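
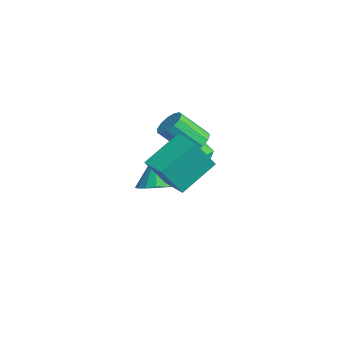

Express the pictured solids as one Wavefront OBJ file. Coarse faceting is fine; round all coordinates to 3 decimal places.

v -1.385 -1.567 -0.445
v -0.468 -1.471 -0.008
v -2.155 -1.453 1.145
v -0.601 -1.011 -0.105
v -0.912 -0.678 -0.28
v -1.332 -0.55 -0.492
v -1.765 -0.654 -0.694
v -2.11 -0.967 -0.839
v -2.289 -1.418 -0.893
v -2.261 -1.903 -0.845
v -2.032 -2.311 -0.705
v -1.655 -2.549 -0.505
v -1.216 -2.561 -0.292
v -0.816 -2.346 -0.113
v -0.546 -1.952 -0.011
v -0.894 0.296 2.245
v -0.107 0.461 2.036
v -0.833 -0.861 1.564
v -0.046 -0.696 1.355
v -0.238 -0.873 2.144
v -0.276 -0.157 2.565
v -0.664 -0.243 1.035
v -0.702 0.473 1.456
v 0.035 0.128 1.289
v 0.298 -0.262 1.974
v -1.238 -0.138 1.626
v -0.975 -0.528 2.311
v 0.496 -0.484 3.001
v 1.128 -0.79 2.899
v 0.776 -1.922 4.117
v 0.144 -1.616 4.219
v 1.183 -0.508 3.177
v 0.831 -1.64 4.395
v 1.02 -0.218 3.399
v 0.668 -1.35 4.618
v 0.69 -0.013 3.495
v 0.338 -1.145 4.713
v 0.299 0.043 3.434
v -0.053 -1.089 4.652
v -0.03 -0.068 3.235
v -0.382 -1.2 4.453
v -0.192 -0.312 2.962
v -0.544 -1.444 4.18
v -0.135 -0.61 2.701
v -0.487 -1.742 3.92
v 0.122 -0.868 2.536
v -0.23 -2 3.754
v 0.497 -1.004 2.518
v 0.145 -2.136 3.736
v 0.873 -0.975 2.653
v 0.521 -2.107 3.871
v 3.143 -2.788 2.487
v 3.538 -3.791 4.052
v 2.688 -1.237 3.596
v 3.083 -2.24 5.161
v 4.217 -2.44 2.439
v 4.612 -3.443 4.004
v 3.762 -0.889 3.548
v 4.157 -1.892 5.113
f 2 1 4
f 2 4 3
f 4 1 5
f 4 5 3
f 5 1 6
f 5 6 3
f 6 1 7
f 6 7 3
f 7 1 8
f 7 8 3
f 8 1 9
f 8 9 3
f 9 1 10
f 9 10 3
f 10 1 11
f 10 11 3
f 11 1 12
f 11 12 3
f 12 1 13
f 12 13 3
f 13 1 14
f 13 14 3
f 14 1 15
f 14 15 3
f 15 1 2
f 15 2 3
f 16 27 21
f 16 21 17
f 16 17 23
f 16 23 26
f 16 26 27
f 17 21 25
f 21 27 20
f 27 26 18
f 26 23 22
f 23 17 24
f 19 25 20
f 19 20 18
f 19 18 22
f 19 22 24
f 19 24 25
f 20 25 21
f 18 20 27
f 22 18 26
f 24 22 23
f 25 24 17
f 29 28 32
f 29 32 30
f 30 32 33
f 30 33 31
f 32 28 34
f 32 34 33
f 33 34 35
f 33 35 31
f 34 28 36
f 34 36 35
f 35 36 37
f 35 37 31
f 36 28 38
f 36 38 37
f 37 38 39
f 37 39 31
f 38 28 40
f 38 40 39
f 39 40 41
f 39 41 31
f 40 28 42
f 40 42 41
f 41 42 43
f 41 43 31
f 42 28 44
f 42 44 43
f 43 44 45
f 43 45 31
f 44 28 46
f 44 46 45
f 45 46 47
f 45 47 31
f 46 28 48
f 46 48 47
f 47 48 49
f 47 49 31
f 48 28 50
f 48 50 49
f 49 50 51
f 49 51 31
f 50 28 29
f 50 29 51
f 51 29 30
f 51 30 31
f 53 55 52
f 56 53 52
f 52 55 54
f 54 56 52
f 53 59 55
f 57 53 56
f 57 59 53
f 55 59 54
f 58 56 54
f 54 59 58
f 58 57 56
f 59 57 58



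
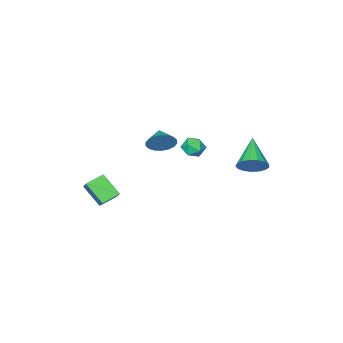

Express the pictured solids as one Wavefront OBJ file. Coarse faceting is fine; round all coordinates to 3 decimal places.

v 2.122 -2.862 -3.642
v 2.316 -4.079 -2.53
v 2.505 -2.119 -2.897
v 2.699 -3.336 -1.784
v 3.241 -3.044 -4.036
v 3.435 -4.261 -2.923
v 3.624 -2.301 -3.29
v 3.818 -3.518 -2.178
v -1.598 4.363 0.786
v -0.904 4.261 1.397
v -2.822 3.037 1.954
v -1.133 4.61 1.553
v -1.469 4.902 1.533
v -1.834 5.07 1.342
v -2.145 5.077 1.024
v -2.33 4.92 0.651
v -2.348 4.636 0.309
v -2.194 4.289 0.076
v -1.904 3.959 0.006
v -1.543 3.722 0.115
v -1.195 3.632 0.377
v -0.939 3.709 0.733
v -0.834 3.936 1.101
v 2.172 1.119 2.634
v 2.692 1.117 3.345
v 1.608 0.281 3.046
v 2.404 1.362 3.448
v 2.07 1.558 3.39
v 1.757 1.668 3.182
v 1.525 1.668 2.866
v 1.422 1.56 2.504
v 1.468 1.364 2.168
v 1.652 1.12 1.924
v 1.94 0.875 1.821
v 2.274 0.679 1.879
v 2.588 0.569 2.087
v 2.819 0.569 2.403
v 2.922 0.677 2.765
v 2.877 0.873 3.101
v -1.629 -0.058 -0.512
v -0.937 -0.237 -0.204
v -2.203 -0.703 0.404
v -1.511 -0.882 0.712
v -1.77 -0.148 0.736
v -1.415 0.25 0.169
v -1.725 -1.19 0.031
v -1.37 -0.792 -0.536
v -0.996 -0.936 0.131
v -1.024 -0.292 0.567
v -2.116 -0.648 -0.367
v -2.144 -0.004 0.069
f 2 4 1
f 5 2 1
f 1 4 3
f 3 5 1
f 2 8 4
f 6 2 5
f 6 8 2
f 4 8 3
f 7 5 3
f 3 8 7
f 7 6 5
f 8 6 7
f 10 9 12
f 10 12 11
f 12 9 13
f 12 13 11
f 13 9 14
f 13 14 11
f 14 9 15
f 14 15 11
f 15 9 16
f 15 16 11
f 16 9 17
f 16 17 11
f 17 9 18
f 17 18 11
f 18 9 19
f 18 19 11
f 19 9 20
f 19 20 11
f 20 9 21
f 20 21 11
f 21 9 22
f 21 22 11
f 22 9 23
f 22 23 11
f 23 9 10
f 23 10 11
f 25 24 27
f 25 27 26
f 27 24 28
f 27 28 26
f 28 24 29
f 28 29 26
f 29 24 30
f 29 30 26
f 30 24 31
f 30 31 26
f 31 24 32
f 31 32 26
f 32 24 33
f 32 33 26
f 33 24 34
f 33 34 26
f 34 24 35
f 34 35 26
f 35 24 36
f 35 36 26
f 36 24 37
f 36 37 26
f 37 24 38
f 37 38 26
f 38 24 39
f 38 39 26
f 39 24 25
f 39 25 26
f 40 51 45
f 40 45 41
f 40 41 47
f 40 47 50
f 40 50 51
f 41 45 49
f 45 51 44
f 51 50 42
f 50 47 46
f 47 41 48
f 43 49 44
f 43 44 42
f 43 42 46
f 43 46 48
f 43 48 49
f 44 49 45
f 42 44 51
f 46 42 50
f 48 46 47
f 49 48 41



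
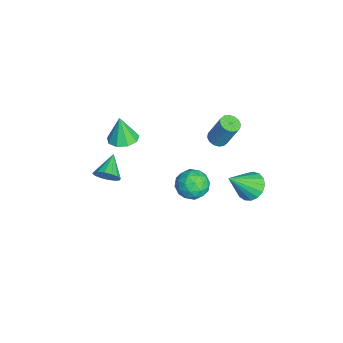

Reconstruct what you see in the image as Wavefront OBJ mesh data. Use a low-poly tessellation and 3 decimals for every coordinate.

v 3.36 4.438 2.192
v 4.02 4.06 1.608
v 4 3.122 3.768
v 4.24 4.409 1.81
v 4.257 4.765 2.1
v 4.07 5.046 2.411
v 3.719 5.188 2.672
v 3.286 5.158 2.824
v 2.87 4.963 2.83
v 2.566 4.648 2.69
v 2.444 4.284 2.437
v 2.532 3.956 2.127
v 2.809 3.739 1.833
v 3.212 3.681 1.62
v 3.65 3.797 1.539
v 0.99 1.971 0.013
v 1.536 1.482 -0.785
v -0.496 1.238 -0.555
v 0.05 0.749 -1.353
v 0.203 0.443 -0.326
v 1.121 0.896 0.026
v -0.081 1.824 -1.366
v 0.837 2.277 -1.014
v 0.874 1.392 -1.637
v 1.049 0.538 -0.994
v -0.009 2.182 -0.346
v 0.166 1.328 0.297
v 1.394 1.791 -0.336
v -0.354 0.929 -1.004
v -0.264 0.749 -0.4
v 0.057 0.462 -0.869
v 1.15 1.446 0.14
v 1.471 1.159 -0.329
v 0.687 0.548 -0.059
v -0.431 1.561 -1.011
v -0.11 1.274 -1.48
v 0.983 2.258 -0.471
v 1.304 1.971 -0.94
v 0.353 2.172 -1.281
v 1.325 1.451 -1.306
v 0.452 1.02 -1.64
v 0.375 1.651 -1.647
v 0.915 1.918 -1.441
v 1.428 0.949 -0.928
v 0.555 0.518 -1.262
v 0.645 0.338 -0.658
v 1.185 0.604 -0.452
v 1.039 0.895 -1.429
v 0.485 2.202 -0.078
v -0.388 1.771 -0.412
v -0.145 2.116 -0.888
v 0.395 2.382 -0.682
v 0.588 1.7 0.3
v -0.285 1.269 -0.034
v 0.125 0.802 0.101
v 0.665 1.069 0.307
v 0.001 1.825 0.089
v -0.425 -3.558 -0.634
v 0.01 -3.248 0.027
v -1.795 -3.102 0.054
v -0.02 -2.913 -0.257
v -0.16 -2.75 -0.641
v -0.37 -2.805 -1.024
v -0.595 -3.06 -1.302
v -0.774 -3.45 -1.401
v -0.86 -3.868 -1.295
v -0.829 -4.203 -1.012
v -0.69 -4.366 -0.627
v -0.48 -4.311 -0.245
v -0.255 -4.055 0.034
v -0.075 -3.666 0.133
v -2.015 2.983 1.062
v -1.428 2.705 1.042
v -1.038 3.398 2.899
v -1.625 3.677 2.918
v -1.382 3.014 0.917
v -0.992 3.707 2.774
v -1.506 3.314 0.831
v -1.115 4.008 2.687
v -1.766 3.526 0.806
v -1.375 4.22 2.663
v -2.093 3.593 0.85
v -1.702 4.286 2.707
v -2.399 3.496 0.951
v -2.008 4.19 2.807
v -2.602 3.262 1.081
v -2.212 3.955 2.938
v -2.648 2.953 1.206
v -2.258 3.646 3.063
v -2.525 2.652 1.293
v -2.134 3.346 3.149
v -2.265 2.44 1.317
v -1.874 3.134 3.174
v -1.938 2.374 1.273
v -1.547 3.067 3.13
v -1.632 2.47 1.173
v -1.241 3.164 3.029
v -0.613 -2.542 2.877
v -0.098 -1.774 3.049
v -0.907 -2.718 4.543
v -0.713 -1.611 2.958
v -1.282 -1.883 2.829
v -1.537 -2.463 2.723
v -1.36 -3.081 2.689
v -0.834 -3.446 2.743
v -0.204 -3.388 2.86
v 0.234 -2.935 2.985
v 0.276 -2.297 3.06
f 2 1 4
f 2 4 3
f 4 1 5
f 4 5 3
f 5 1 6
f 5 6 3
f 6 1 7
f 6 7 3
f 7 1 8
f 7 8 3
f 8 1 9
f 8 9 3
f 9 1 10
f 9 10 3
f 10 1 11
f 10 11 3
f 11 1 12
f 11 12 3
f 12 1 13
f 12 13 3
f 13 1 14
f 13 14 3
f 14 1 15
f 14 15 3
f 15 1 2
f 15 2 3
f 16 53 32
f 53 27 56
f 32 56 21
f 53 56 32
f 16 32 28
f 32 21 33
f 28 33 17
f 32 33 28
f 16 28 37
f 28 17 38
f 37 38 23
f 28 38 37
f 16 37 49
f 37 23 52
f 49 52 26
f 37 52 49
f 16 49 53
f 49 26 57
f 53 57 27
f 49 57 53
f 17 33 44
f 33 21 47
f 44 47 25
f 33 47 44
f 21 56 34
f 56 27 55
f 34 55 20
f 56 55 34
f 27 57 54
f 57 26 50
f 54 50 18
f 57 50 54
f 26 52 51
f 52 23 39
f 51 39 22
f 52 39 51
f 23 38 43
f 38 17 40
f 43 40 24
f 38 40 43
f 19 45 31
f 45 25 46
f 31 46 20
f 45 46 31
f 19 31 29
f 31 20 30
f 29 30 18
f 31 30 29
f 19 29 36
f 29 18 35
f 36 35 22
f 29 35 36
f 19 36 41
f 36 22 42
f 41 42 24
f 36 42 41
f 19 41 45
f 41 24 48
f 45 48 25
f 41 48 45
f 20 46 34
f 46 25 47
f 34 47 21
f 46 47 34
f 18 30 54
f 30 20 55
f 54 55 27
f 30 55 54
f 22 35 51
f 35 18 50
f 51 50 26
f 35 50 51
f 24 42 43
f 42 22 39
f 43 39 23
f 42 39 43
f 25 48 44
f 48 24 40
f 44 40 17
f 48 40 44
f 59 58 61
f 59 61 60
f 61 58 62
f 61 62 60
f 62 58 63
f 62 63 60
f 63 58 64
f 63 64 60
f 64 58 65
f 64 65 60
f 65 58 66
f 65 66 60
f 66 58 67
f 66 67 60
f 67 58 68
f 67 68 60
f 68 58 69
f 68 69 60
f 69 58 70
f 69 70 60
f 70 58 71
f 70 71 60
f 71 58 59
f 71 59 60
f 73 72 76
f 73 76 74
f 74 76 77
f 74 77 75
f 76 72 78
f 76 78 77
f 77 78 79
f 77 79 75
f 78 72 80
f 78 80 79
f 79 80 81
f 79 81 75
f 80 72 82
f 80 82 81
f 81 82 83
f 81 83 75
f 82 72 84
f 82 84 83
f 83 84 85
f 83 85 75
f 84 72 86
f 84 86 85
f 85 86 87
f 85 87 75
f 86 72 88
f 86 88 87
f 87 88 89
f 87 89 75
f 88 72 90
f 88 90 89
f 89 90 91
f 89 91 75
f 90 72 92
f 90 92 91
f 91 92 93
f 91 93 75
f 92 72 94
f 92 94 93
f 93 94 95
f 93 95 75
f 94 72 96
f 94 96 95
f 95 96 97
f 95 97 75
f 96 72 73
f 96 73 97
f 97 73 74
f 97 74 75
f 99 98 101
f 99 101 100
f 101 98 102
f 101 102 100
f 102 98 103
f 102 103 100
f 103 98 104
f 103 104 100
f 104 98 105
f 104 105 100
f 105 98 106
f 105 106 100
f 106 98 107
f 106 107 100
f 107 98 108
f 107 108 100
f 108 98 99
f 108 99 100



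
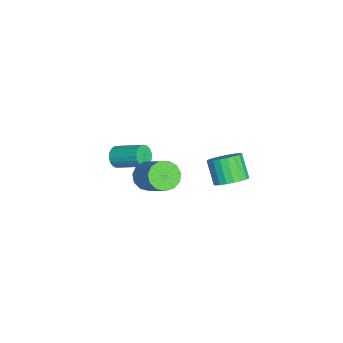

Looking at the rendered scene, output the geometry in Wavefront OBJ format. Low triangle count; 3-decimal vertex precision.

v 2.467 -0.828 0.452
v 2.826 -0.333 -0.208
v 4.232 0.563 1.227
v 3.873 0.068 1.888
v 2.449 -0.057 -0.011
v 3.855 0.839 1.424
v 2.078 -0.025 0.333
v 3.484 0.87 1.768
v 1.83 -0.248 0.715
v 3.236 0.647 2.15
v 1.785 -0.656 1.013
v 3.191 0.24 2.449
v 1.956 -1.118 1.134
v 3.362 -0.222 2.569
v 2.289 -1.487 1.038
v 3.695 -0.592 2.474
v 2.679 -1.648 0.756
v 4.085 -0.752 2.192
v 3.001 -1.548 0.378
v 4.408 -0.653 1.813
v 3.154 -1.219 0.023
v 4.561 -0.324 1.459
v 3.089 -0.766 -0.195
v 4.495 0.129 1.24
v -3.616 -3.017 -3.869
v -3.382 -3.406 -3.323
v -2.709 -1.852 -2.505
v -2.944 -1.463 -3.051
v -3.15 -3.41 -3.505
v -2.477 -1.856 -2.688
v -2.999 -3.346 -3.751
v -2.326 -1.793 -2.933
v -2.954 -3.226 -4.017
v -2.281 -1.672 -3.199
v -3.024 -3.069 -4.257
v -2.351 -1.515 -3.439
v -3.196 -2.903 -4.43
v -2.524 -1.35 -3.612
v -3.441 -2.757 -4.506
v -2.769 -1.204 -3.689
v -3.717 -2.656 -4.472
v -3.044 -1.102 -3.654
v -3.975 -2.617 -4.333
v -3.302 -1.064 -3.516
v -4.171 -2.647 -4.115
v -3.498 -1.094 -3.297
v -4.271 -2.742 -3.853
v -3.598 -1.188 -3.036
v -4.258 -2.883 -3.595
v -3.585 -1.33 -2.777
v -4.134 -3.048 -3.383
v -3.461 -1.495 -2.566
v -3.92 -3.208 -3.256
v -3.248 -1.654 -2.439
v -3.654 -3.334 -3.235
v -2.982 -1.78 -2.417
v -1.665 3.366 -3.853
v -0.867 3.12 -3.321
v -1.817 2.687 -2.096
v -2.615 2.934 -2.627
v -0.918 3.516 -3.22
v -1.868 3.083 -1.995
v -1.098 3.886 -3.229
v -2.048 3.453 -2.004
v -1.376 4.166 -3.346
v -2.326 3.733 -2.12
v -1.704 4.308 -3.55
v -2.654 3.875 -2.325
v -2.025 4.288 -3.807
v -2.975 3.855 -2.581
v -2.284 4.107 -4.071
v -3.234 3.675 -2.846
v -2.436 3.799 -4.298
v -3.386 3.366 -3.073
v -2.454 3.416 -4.448
v -3.405 2.983 -3.222
v -2.336 3.025 -4.495
v -3.287 2.592 -3.269
v -2.102 2.692 -4.43
v -3.053 2.259 -3.205
v -1.793 2.476 -4.266
v -2.743 2.043 -3.041
v -1.461 2.414 -4.031
v -2.411 1.981 -2.806
v -1.164 2.517 -3.765
v -2.115 2.084 -2.539
v -0.954 2.766 -3.513
v -1.905 2.333 -2.288
f 2 1 5
f 2 5 3
f 3 5 6
f 3 6 4
f 5 1 7
f 5 7 6
f 6 7 8
f 6 8 4
f 7 1 9
f 7 9 8
f 8 9 10
f 8 10 4
f 9 1 11
f 9 11 10
f 10 11 12
f 10 12 4
f 11 1 13
f 11 13 12
f 12 13 14
f 12 14 4
f 13 1 15
f 13 15 14
f 14 15 16
f 14 16 4
f 15 1 17
f 15 17 16
f 16 17 18
f 16 18 4
f 17 1 19
f 17 19 18
f 18 19 20
f 18 20 4
f 19 1 21
f 19 21 20
f 20 21 22
f 20 22 4
f 21 1 23
f 21 23 22
f 22 23 24
f 22 24 4
f 23 1 2
f 23 2 24
f 24 2 3
f 24 3 4
f 26 25 29
f 26 29 27
f 27 29 30
f 27 30 28
f 29 25 31
f 29 31 30
f 30 31 32
f 30 32 28
f 31 25 33
f 31 33 32
f 32 33 34
f 32 34 28
f 33 25 35
f 33 35 34
f 34 35 36
f 34 36 28
f 35 25 37
f 35 37 36
f 36 37 38
f 36 38 28
f 37 25 39
f 37 39 38
f 38 39 40
f 38 40 28
f 39 25 41
f 39 41 40
f 40 41 42
f 40 42 28
f 41 25 43
f 41 43 42
f 42 43 44
f 42 44 28
f 43 25 45
f 43 45 44
f 44 45 46
f 44 46 28
f 45 25 47
f 45 47 46
f 46 47 48
f 46 48 28
f 47 25 49
f 47 49 48
f 48 49 50
f 48 50 28
f 49 25 51
f 49 51 50
f 50 51 52
f 50 52 28
f 51 25 53
f 51 53 52
f 52 53 54
f 52 54 28
f 53 25 55
f 53 55 54
f 54 55 56
f 54 56 28
f 55 25 26
f 55 26 56
f 56 26 27
f 56 27 28
f 58 57 61
f 58 61 59
f 59 61 62
f 59 62 60
f 61 57 63
f 61 63 62
f 62 63 64
f 62 64 60
f 63 57 65
f 63 65 64
f 64 65 66
f 64 66 60
f 65 57 67
f 65 67 66
f 66 67 68
f 66 68 60
f 67 57 69
f 67 69 68
f 68 69 70
f 68 70 60
f 69 57 71
f 69 71 70
f 70 71 72
f 70 72 60
f 71 57 73
f 71 73 72
f 72 73 74
f 72 74 60
f 73 57 75
f 73 75 74
f 74 75 76
f 74 76 60
f 75 57 77
f 75 77 76
f 76 77 78
f 76 78 60
f 77 57 79
f 77 79 78
f 78 79 80
f 78 80 60
f 79 57 81
f 79 81 80
f 80 81 82
f 80 82 60
f 81 57 83
f 81 83 82
f 82 83 84
f 82 84 60
f 83 57 85
f 83 85 84
f 84 85 86
f 84 86 60
f 85 57 87
f 85 87 86
f 86 87 88
f 86 88 60
f 87 57 58
f 87 58 88
f 88 58 59
f 88 59 60



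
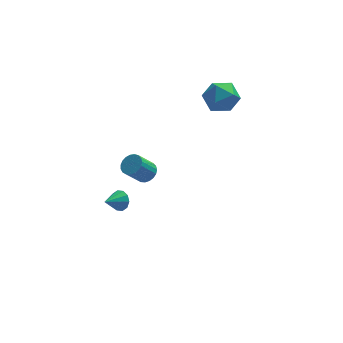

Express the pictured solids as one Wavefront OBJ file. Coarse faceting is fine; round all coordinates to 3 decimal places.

v -1.964 -2.769 1.699
v -1.558 -2.443 2.105
v -2.35 -2.806 3.188
v -2.756 -3.131 2.781
v -1.739 -2.249 2.037
v -2.531 -2.612 3.12
v -1.959 -2.144 1.912
v -2.752 -2.507 2.994
v -2.18 -2.147 1.749
v -2.972 -2.51 2.831
v -2.364 -2.258 1.577
v -3.156 -2.621 2.66
v -2.478 -2.457 1.427
v -3.27 -2.819 2.51
v -2.503 -2.709 1.323
v -3.296 -3.072 2.406
v -2.436 -2.973 1.285
v -3.228 -3.336 2.368
v -2.286 -3.2 1.318
v -3.079 -3.563 2.401
v -2.081 -3.354 1.417
v -2.874 -3.717 2.499
v -1.856 -3.406 1.564
v -2.648 -3.769 2.647
v -1.649 -3.347 1.735
v -2.441 -3.71 2.818
v -1.497 -3.189 1.9
v -2.289 -3.552 2.982
v -1.425 -2.958 2.029
v -2.218 -3.321 3.112
v -1.447 -2.694 2.102
v -2.239 -3.057 3.185
v 2.278 3.169 3.504
v 3.286 2.755 3.784
v 2.014 1.765 2.376
v 3.022 1.351 2.656
v 2.186 1.354 3.409
v 2.35 2.222 4.106
v 2.95 2.298 2.054
v 3.114 3.166 2.751
v 3.702 2.217 2.887
v 3.229 1.633 3.725
v 2.071 2.887 2.435
v 1.598 2.303 3.273
v -3.036 1.005 -4.227
v -2.615 0.907 -3.702
v -3.924 0.375 -3.633
v -2.825 1.266 -3.636
v -3.115 1.524 -3.796
v -3.375 1.584 -4.12
v -3.506 1.423 -4.486
v -3.457 1.102 -4.753
v -3.247 0.744 -4.819
v -2.957 0.485 -4.659
v -2.697 0.425 -4.334
v -2.566 0.586 -3.969
f 2 1 5
f 2 5 3
f 3 5 6
f 3 6 4
f 5 1 7
f 5 7 6
f 6 7 8
f 6 8 4
f 7 1 9
f 7 9 8
f 8 9 10
f 8 10 4
f 9 1 11
f 9 11 10
f 10 11 12
f 10 12 4
f 11 1 13
f 11 13 12
f 12 13 14
f 12 14 4
f 13 1 15
f 13 15 14
f 14 15 16
f 14 16 4
f 15 1 17
f 15 17 16
f 16 17 18
f 16 18 4
f 17 1 19
f 17 19 18
f 18 19 20
f 18 20 4
f 19 1 21
f 19 21 20
f 20 21 22
f 20 22 4
f 21 1 23
f 21 23 22
f 22 23 24
f 22 24 4
f 23 1 25
f 23 25 24
f 24 25 26
f 24 26 4
f 25 1 27
f 25 27 26
f 26 27 28
f 26 28 4
f 27 1 29
f 27 29 28
f 28 29 30
f 28 30 4
f 29 1 31
f 29 31 30
f 30 31 32
f 30 32 4
f 31 1 2
f 31 2 32
f 32 2 3
f 32 3 4
f 33 44 38
f 33 38 34
f 33 34 40
f 33 40 43
f 33 43 44
f 34 38 42
f 38 44 37
f 44 43 35
f 43 40 39
f 40 34 41
f 36 42 37
f 36 37 35
f 36 35 39
f 36 39 41
f 36 41 42
f 37 42 38
f 35 37 44
f 39 35 43
f 41 39 40
f 42 41 34
f 46 45 48
f 46 48 47
f 48 45 49
f 48 49 47
f 49 45 50
f 49 50 47
f 50 45 51
f 50 51 47
f 51 45 52
f 51 52 47
f 52 45 53
f 52 53 47
f 53 45 54
f 53 54 47
f 54 45 55
f 54 55 47
f 55 45 56
f 55 56 47
f 56 45 46
f 56 46 47



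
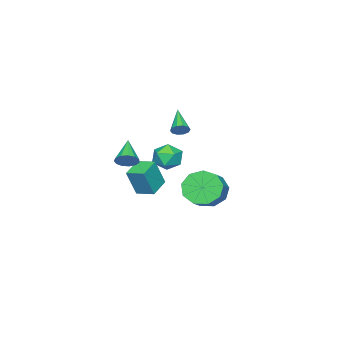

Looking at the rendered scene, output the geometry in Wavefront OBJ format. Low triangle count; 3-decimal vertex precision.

v -1.329 0.467 0.638
v -1.015 0.467 1.04
v -2.431 -0.407 1.502
v -1.2 0.721 1.061
v -1.434 0.878 0.92
v -1.628 0.878 0.672
v -1.708 0.72 0.411
v -1.643 0.466 0.237
v -1.458 0.212 0.216
v -1.224 0.055 0.356
v -1.029 0.055 0.605
v -0.95 0.213 0.866
v -2.82 -0.855 -1.943
v -2.379 -1.176 -2.691
v -3.921 -1.844 -2.169
v -3.48 -2.165 -2.917
v -3.13 -2.314 -2.074
v -2.449 -1.703 -1.934
v -3.851 -1.317 -2.926
v -3.17 -0.706 -2.786
v -3.016 -1.461 -3.298
v -2.57 -2.077 -2.772
v -3.73 -0.943 -2.088
v -3.284 -1.559 -1.562
v 3.973 0.853 0.575
v 4.219 1.094 1.091
v 2.887 0.187 1.405
v 3.987 1.327 0.974
v 3.75 1.41 0.731
v 3.584 1.316 0.438
v 3.542 1.075 0.189
v 3.637 0.763 0.063
v 3.838 0.48 0.099
v 4.082 0.315 0.287
v 4.292 0.321 0.566
v 4.4 0.496 0.848
v 4.373 0.784 1.044
v -1.29 -1.508 -3.486
v -0.793 -1.787 -1.916
v -1.338 -0.458 -3.284
v -0.842 -0.737 -1.714
v -0.078 -1.383 -3.846
v 0.418 -1.662 -2.276
v -0.127 -0.333 -3.644
v 0.37 -0.612 -2.074
v 0.814 3.469 -1.98
v 1.364 2.725 -2.496
v 2.437 3.047 -1.817
v 1.886 3.791 -1.3
v 1.402 3.354 -2.854
v 2.475 3.676 -2.175
v 1.164 4.037 -2.803
v 2.237 4.359 -2.123
v 0.763 4.455 -2.366
v 1.835 4.777 -1.687
v 0.385 4.411 -1.749
v 1.458 4.733 -1.07
v 0.208 3.926 -1.24
v 1.281 4.248 -0.56
v 0.314 3.228 -1.076
v 1.387 3.55 -0.397
v 0.654 2.642 -1.336
v 1.727 2.964 -0.657
v 1.069 2.444 -1.897
v 2.142 2.766 -1.217
f 2 1 4
f 2 4 3
f 4 1 5
f 4 5 3
f 5 1 6
f 5 6 3
f 6 1 7
f 6 7 3
f 7 1 8
f 7 8 3
f 8 1 9
f 8 9 3
f 9 1 10
f 9 10 3
f 10 1 11
f 10 11 3
f 11 1 12
f 11 12 3
f 12 1 2
f 12 2 3
f 13 24 18
f 13 18 14
f 13 14 20
f 13 20 23
f 13 23 24
f 14 18 22
f 18 24 17
f 24 23 15
f 23 20 19
f 20 14 21
f 16 22 17
f 16 17 15
f 16 15 19
f 16 19 21
f 16 21 22
f 17 22 18
f 15 17 24
f 19 15 23
f 21 19 20
f 22 21 14
f 26 25 28
f 26 28 27
f 28 25 29
f 28 29 27
f 29 25 30
f 29 30 27
f 30 25 31
f 30 31 27
f 31 25 32
f 31 32 27
f 32 25 33
f 32 33 27
f 33 25 34
f 33 34 27
f 34 25 35
f 34 35 27
f 35 25 36
f 35 36 27
f 36 25 37
f 36 37 27
f 37 25 26
f 37 26 27
f 39 41 38
f 42 39 38
f 38 41 40
f 40 42 38
f 39 45 41
f 43 39 42
f 43 45 39
f 41 45 40
f 44 42 40
f 40 45 44
f 44 43 42
f 45 43 44
f 47 46 50
f 47 50 48
f 48 50 51
f 48 51 49
f 50 46 52
f 50 52 51
f 51 52 53
f 51 53 49
f 52 46 54
f 52 54 53
f 53 54 55
f 53 55 49
f 54 46 56
f 54 56 55
f 55 56 57
f 55 57 49
f 56 46 58
f 56 58 57
f 57 58 59
f 57 59 49
f 58 46 60
f 58 60 59
f 59 60 61
f 59 61 49
f 60 46 62
f 60 62 61
f 61 62 63
f 61 63 49
f 62 46 64
f 62 64 63
f 63 64 65
f 63 65 49
f 64 46 47
f 64 47 65
f 65 47 48
f 65 48 49



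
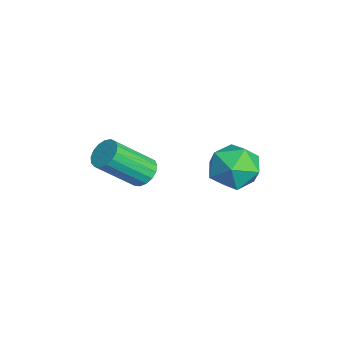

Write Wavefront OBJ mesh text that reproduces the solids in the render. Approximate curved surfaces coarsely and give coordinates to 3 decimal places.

v 3.073 3.368 0.87
v 4.23 3.15 0.878
v 2.73 1.53 0.502
v 3.887 1.312 0.51
v 3.334 1.593 1.511
v 3.546 2.729 1.738
v 3.414 1.951 -0.358
v 3.626 3.087 -0.131
v 4.441 2.275 0.119
v 4.391 2.053 1.274
v 2.569 2.627 0.106
v 2.519 2.405 1.261
v 2.273 -0.948 -0.169
v 2.854 -1.181 -0.503
v 3.109 -2.725 1.015
v 2.527 -2.492 1.349
v 2.973 -0.948 -0.286
v 3.227 -2.492 1.232
v 2.932 -0.715 -0.042
v 3.186 -2.259 1.476
v 2.739 -0.536 0.172
v 2.993 -2.079 1.691
v 2.44 -0.451 0.309
v 2.694 -1.994 1.827
v 2.102 -0.479 0.336
v 2.356 -2.023 1.854
v 1.804 -0.616 0.247
v 2.058 -2.159 1.766
v 1.613 -0.828 0.063
v 1.867 -2.372 1.582
v 1.573 -1.068 -0.174
v 1.827 -2.612 1.344
v 1.694 -1.281 -0.41
v 1.948 -2.824 1.108
v 1.947 -1.417 -0.591
v 2.201 -2.961 0.927
v 2.275 -1.446 -0.676
v 2.529 -2.989 0.843
v 2.603 -1.361 -0.644
v 2.857 -2.904 0.875
f 1 12 6
f 1 6 2
f 1 2 8
f 1 8 11
f 1 11 12
f 2 6 10
f 6 12 5
f 12 11 3
f 11 8 7
f 8 2 9
f 4 10 5
f 4 5 3
f 4 3 7
f 4 7 9
f 4 9 10
f 5 10 6
f 3 5 12
f 7 3 11
f 9 7 8
f 10 9 2
f 14 13 17
f 14 17 15
f 15 17 18
f 15 18 16
f 17 13 19
f 17 19 18
f 18 19 20
f 18 20 16
f 19 13 21
f 19 21 20
f 20 21 22
f 20 22 16
f 21 13 23
f 21 23 22
f 22 23 24
f 22 24 16
f 23 13 25
f 23 25 24
f 24 25 26
f 24 26 16
f 25 13 27
f 25 27 26
f 26 27 28
f 26 28 16
f 27 13 29
f 27 29 28
f 28 29 30
f 28 30 16
f 29 13 31
f 29 31 30
f 30 31 32
f 30 32 16
f 31 13 33
f 31 33 32
f 32 33 34
f 32 34 16
f 33 13 35
f 33 35 34
f 34 35 36
f 34 36 16
f 35 13 37
f 35 37 36
f 36 37 38
f 36 38 16
f 37 13 39
f 37 39 38
f 38 39 40
f 38 40 16
f 39 13 14
f 39 14 40
f 40 14 15
f 40 15 16



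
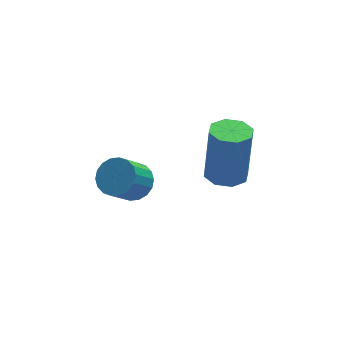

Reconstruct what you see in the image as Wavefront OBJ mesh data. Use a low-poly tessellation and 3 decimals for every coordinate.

v -1.267 -2.546 -2.555
v -0.73 -2.561 -2.173
v -1.375 -2.989 -1.282
v -1.913 -2.974 -1.665
v -0.838 -2.293 -2.122
v -1.483 -2.721 -1.232
v -1.032 -2.074 -2.158
v -1.677 -2.503 -1.267
v -1.272 -1.95 -2.272
v -1.917 -2.378 -1.381
v -1.511 -1.943 -2.442
v -2.157 -2.372 -1.552
v -1.702 -2.056 -2.634
v -2.348 -2.484 -1.744
v -1.807 -2.265 -2.811
v -2.452 -2.694 -1.921
v -1.805 -2.531 -2.938
v -2.45 -2.959 -2.047
v -1.697 -2.799 -2.988
v -2.342 -3.227 -2.098
v -1.503 -3.017 -2.953
v -2.148 -3.446 -2.062
v -1.263 -3.142 -2.839
v -1.908 -3.57 -1.948
v -1.023 -3.148 -2.668
v -1.669 -3.577 -1.778
v -0.832 -3.036 -2.476
v -1.478 -3.464 -1.586
v -0.728 -2.826 -2.299
v -1.373 -3.255 -1.409
v 1.614 -2.413 -3.15
v 2.3 -2.434 -3.224
v 2.512 -2.167 -1.324
v 1.826 -2.147 -1.25
v 2.106 -1.945 -3.271
v 2.318 -1.678 -1.371
v 1.624 -1.73 -3.247
v 1.836 -1.463 -1.347
v 1.136 -1.916 -3.166
v 1.348 -1.649 -1.267
v 0.928 -2.393 -3.076
v 1.14 -2.126 -1.176
v 1.122 -2.882 -3.029
v 1.334 -2.615 -1.129
v 1.604 -3.097 -3.053
v 1.816 -2.83 -1.153
v 2.092 -2.911 -3.133
v 2.304 -2.644 -1.234
f 2 1 5
f 2 5 3
f 3 5 6
f 3 6 4
f 5 1 7
f 5 7 6
f 6 7 8
f 6 8 4
f 7 1 9
f 7 9 8
f 8 9 10
f 8 10 4
f 9 1 11
f 9 11 10
f 10 11 12
f 10 12 4
f 11 1 13
f 11 13 12
f 12 13 14
f 12 14 4
f 13 1 15
f 13 15 14
f 14 15 16
f 14 16 4
f 15 1 17
f 15 17 16
f 16 17 18
f 16 18 4
f 17 1 19
f 17 19 18
f 18 19 20
f 18 20 4
f 19 1 21
f 19 21 20
f 20 21 22
f 20 22 4
f 21 1 23
f 21 23 22
f 22 23 24
f 22 24 4
f 23 1 25
f 23 25 24
f 24 25 26
f 24 26 4
f 25 1 27
f 25 27 26
f 26 27 28
f 26 28 4
f 27 1 29
f 27 29 28
f 28 29 30
f 28 30 4
f 29 1 2
f 29 2 30
f 30 2 3
f 30 3 4
f 32 31 35
f 32 35 33
f 33 35 36
f 33 36 34
f 35 31 37
f 35 37 36
f 36 37 38
f 36 38 34
f 37 31 39
f 37 39 38
f 38 39 40
f 38 40 34
f 39 31 41
f 39 41 40
f 40 41 42
f 40 42 34
f 41 31 43
f 41 43 42
f 42 43 44
f 42 44 34
f 43 31 45
f 43 45 44
f 44 45 46
f 44 46 34
f 45 31 47
f 45 47 46
f 46 47 48
f 46 48 34
f 47 31 32
f 47 32 48
f 48 32 33
f 48 33 34



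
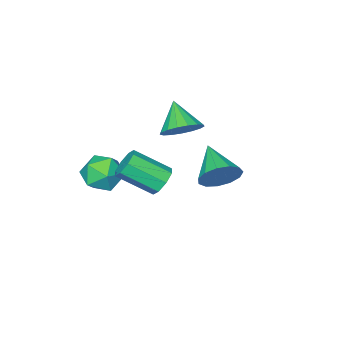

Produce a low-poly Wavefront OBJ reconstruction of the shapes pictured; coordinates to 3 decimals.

v -1.75 -1.721 2.662
v -0.949 -1.64 3.041
v -2.13 -2.699 3.678
v -1.184 -1.344 3.237
v -1.55 -1.135 3.302
v -1.961 -1.06 3.22
v -2.324 -1.137 3.011
v -2.555 -1.347 2.721
v -2.602 -1.643 2.419
v -2.454 -1.957 2.172
v -2.144 -2.216 2.037
v -1.744 -2.363 2.046
v -1.346 -2.362 2.196
v -1.04 -2.214 2.453
v -0.896 -1.954 2.758
v 0.051 2.547 3.129
v 0.431 2.765 3.868
v -0.531 1.173 3.831
v -0.013 2.959 3.881
v -0.436 3.022 3.655
v -0.706 2.935 3.261
v -0.735 2.725 2.826
v -0.514 2.458 2.486
v -0.115 2.22 2.351
v 0.337 2.086 2.462
v 0.698 2.098 2.785
v 0.854 2.253 3.217
v 0.754 2.502 3.621
v 1.906 -1.738 1.63
v 2.421 -2.313 1.065
v 0.679 -2.667 1.455
v 1.194 -3.242 0.89
v 1.393 -3.186 1.825
v 2.151 -2.612 1.932
v 0.949 -2.368 0.588
v 1.707 -1.794 0.695
v 1.83 -2.702 0.42
v 2.104 -3.208 1.185
v 0.996 -1.772 1.335
v 1.27 -2.278 2.1
v 0.881 0.273 1.99
v 1.413 0.688 1.906
v 2.371 -0.357 2.806
v 1.839 -0.773 2.89
v 1.136 0.802 2.332
v 2.095 -0.243 3.232
v 0.71 0.606 2.557
v 1.669 -0.439 3.458
v 0.384 0.214 2.451
v 1.343 -0.831 3.351
v 0.349 -0.143 2.074
v 1.307 -1.188 2.974
v 0.625 -0.257 1.648
v 1.584 -1.302 2.548
v 1.051 -0.061 1.422
v 2.01 -1.106 2.323
v 1.377 0.331 1.529
v 2.336 -0.714 2.429
f 2 1 4
f 2 4 3
f 4 1 5
f 4 5 3
f 5 1 6
f 5 6 3
f 6 1 7
f 6 7 3
f 7 1 8
f 7 8 3
f 8 1 9
f 8 9 3
f 9 1 10
f 9 10 3
f 10 1 11
f 10 11 3
f 11 1 12
f 11 12 3
f 12 1 13
f 12 13 3
f 13 1 14
f 13 14 3
f 14 1 15
f 14 15 3
f 15 1 2
f 15 2 3
f 17 16 19
f 17 19 18
f 19 16 20
f 19 20 18
f 20 16 21
f 20 21 18
f 21 16 22
f 21 22 18
f 22 16 23
f 22 23 18
f 23 16 24
f 23 24 18
f 24 16 25
f 24 25 18
f 25 16 26
f 25 26 18
f 26 16 27
f 26 27 18
f 27 16 28
f 27 28 18
f 28 16 17
f 28 17 18
f 29 40 34
f 29 34 30
f 29 30 36
f 29 36 39
f 29 39 40
f 30 34 38
f 34 40 33
f 40 39 31
f 39 36 35
f 36 30 37
f 32 38 33
f 32 33 31
f 32 31 35
f 32 35 37
f 32 37 38
f 33 38 34
f 31 33 40
f 35 31 39
f 37 35 36
f 38 37 30
f 42 41 45
f 42 45 43
f 43 45 46
f 43 46 44
f 45 41 47
f 45 47 46
f 46 47 48
f 46 48 44
f 47 41 49
f 47 49 48
f 48 49 50
f 48 50 44
f 49 41 51
f 49 51 50
f 50 51 52
f 50 52 44
f 51 41 53
f 51 53 52
f 52 53 54
f 52 54 44
f 53 41 55
f 53 55 54
f 54 55 56
f 54 56 44
f 55 41 57
f 55 57 56
f 56 57 58
f 56 58 44
f 57 41 42
f 57 42 58
f 58 42 43
f 58 43 44



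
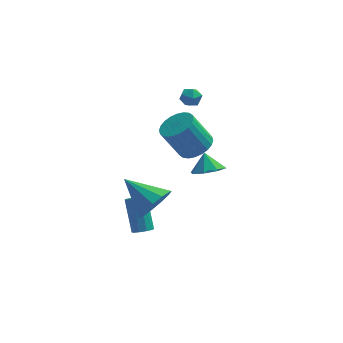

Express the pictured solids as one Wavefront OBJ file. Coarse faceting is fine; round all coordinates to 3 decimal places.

v 3.233 2.358 -3.501
v 4.034 2.857 -3.608
v 3.007 2.922 -2.559
v 3.465 3.172 -3.933
v 2.759 3.01 -4.004
v 2.331 2.466 -3.781
v 2.431 1.859 -3.393
v 3.001 1.544 -3.069
v 3.706 1.706 -2.997
v 4.134 2.25 -3.22
v 0.7 -4.062 -0.727
v 1.361 -3.943 0.144
v -0.8 -2.998 0.267
v 1.465 -3.454 -0.222
v 1.327 -3.158 -0.748
v 0.989 -3.149 -1.268
v 0.559 -3.429 -1.616
v 0.175 -3.911 -1.681
v -0.044 -4.44 -1.444
v -0.026 -4.849 -0.979
v 0.223 -5.009 -0.434
v 0.622 -4.867 0.018
v 1.047 -4.47 0.234
v 2.595 -0.649 0.862
v 3.167 -1.359 1.164
v 2.216 -1.42 2.82
v 1.645 -0.711 2.518
v 3.355 -1.058 1.283
v 2.404 -1.119 2.939
v 3.428 -0.695 1.339
v 2.477 -0.756 2.994
v 3.374 -0.325 1.321
v 2.423 -0.386 2.977
v 3.201 -0.004 1.234
v 2.25 -0.065 2.889
v 2.936 0.219 1.09
v 1.985 0.158 2.745
v 2.619 0.309 0.911
v 1.669 0.248 2.567
v 2.299 0.253 0.725
v 1.348 0.192 2.381
v 2.024 0.06 0.56
v 1.073 -0.001 2.216
v 1.836 -0.241 0.441
v 0.885 -0.302 2.097
v 1.763 -0.604 0.386
v 0.812 -0.665 2.041
v 1.817 -0.974 0.403
v 0.866 -1.035 2.059
v 1.99 -1.295 0.491
v 1.039 -1.356 2.146
v 2.255 -1.518 0.635
v 1.304 -1.579 2.29
v 2.571 -1.608 0.813
v 1.621 -1.669 2.469
v 2.892 -1.552 0.999
v 1.941 -1.613 2.655
v 2.191 2.194 2.439
v 2.598 2.172 2.921
v 2.042 1.188 2.519
v 2.449 1.166 3.001
v 1.891 1.452 3.072
v 1.983 2.074 3.022
v 2.657 1.286 2.418
v 2.749 1.908 2.368
v 2.886 1.611 2.908
v 2.412 1.713 3.312
v 2.228 1.647 2.128
v 1.754 1.749 2.532
v 0.047 -2.603 -4.03
v 0.449 -2.259 -4.182
v 0.075 -1.134 -2.621
v -0.327 -1.477 -2.47
v 0.16 -2.154 -4.327
v -0.213 -1.028 -2.767
v -0.172 -2.22 -4.359
v -0.545 -1.094 -2.798
v -0.42 -2.432 -4.265
v -0.794 -1.306 -2.705
v -0.49 -2.71 -4.082
v -0.864 -1.584 -2.521
v -0.355 -2.946 -3.879
v -0.729 -1.821 -2.318
v -0.067 -3.052 -3.733
v -0.44 -1.926 -2.173
v 0.265 -2.986 -3.702
v -0.108 -1.86 -2.141
v 0.514 -2.774 -3.795
v 0.14 -1.648 -2.235
v 0.584 -2.496 -3.979
v 0.21 -1.37 -2.418
f 2 1 4
f 2 4 3
f 4 1 5
f 4 5 3
f 5 1 6
f 5 6 3
f 6 1 7
f 6 7 3
f 7 1 8
f 7 8 3
f 8 1 9
f 8 9 3
f 9 1 10
f 9 10 3
f 10 1 2
f 10 2 3
f 12 11 14
f 12 14 13
f 14 11 15
f 14 15 13
f 15 11 16
f 15 16 13
f 16 11 17
f 16 17 13
f 17 11 18
f 17 18 13
f 18 11 19
f 18 19 13
f 19 11 20
f 19 20 13
f 20 11 21
f 20 21 13
f 21 11 22
f 21 22 13
f 22 11 23
f 22 23 13
f 23 11 12
f 23 12 13
f 25 24 28
f 25 28 26
f 26 28 29
f 26 29 27
f 28 24 30
f 28 30 29
f 29 30 31
f 29 31 27
f 30 24 32
f 30 32 31
f 31 32 33
f 31 33 27
f 32 24 34
f 32 34 33
f 33 34 35
f 33 35 27
f 34 24 36
f 34 36 35
f 35 36 37
f 35 37 27
f 36 24 38
f 36 38 37
f 37 38 39
f 37 39 27
f 38 24 40
f 38 40 39
f 39 40 41
f 39 41 27
f 40 24 42
f 40 42 41
f 41 42 43
f 41 43 27
f 42 24 44
f 42 44 43
f 43 44 45
f 43 45 27
f 44 24 46
f 44 46 45
f 45 46 47
f 45 47 27
f 46 24 48
f 46 48 47
f 47 48 49
f 47 49 27
f 48 24 50
f 48 50 49
f 49 50 51
f 49 51 27
f 50 24 52
f 50 52 51
f 51 52 53
f 51 53 27
f 52 24 54
f 52 54 53
f 53 54 55
f 53 55 27
f 54 24 56
f 54 56 55
f 55 56 57
f 55 57 27
f 56 24 25
f 56 25 57
f 57 25 26
f 57 26 27
f 58 69 63
f 58 63 59
f 58 59 65
f 58 65 68
f 58 68 69
f 59 63 67
f 63 69 62
f 69 68 60
f 68 65 64
f 65 59 66
f 61 67 62
f 61 62 60
f 61 60 64
f 61 64 66
f 61 66 67
f 62 67 63
f 60 62 69
f 64 60 68
f 66 64 65
f 67 66 59
f 71 70 74
f 71 74 72
f 72 74 75
f 72 75 73
f 74 70 76
f 74 76 75
f 75 76 77
f 75 77 73
f 76 70 78
f 76 78 77
f 77 78 79
f 77 79 73
f 78 70 80
f 78 80 79
f 79 80 81
f 79 81 73
f 80 70 82
f 80 82 81
f 81 82 83
f 81 83 73
f 82 70 84
f 82 84 83
f 83 84 85
f 83 85 73
f 84 70 86
f 84 86 85
f 85 86 87
f 85 87 73
f 86 70 88
f 86 88 87
f 87 88 89
f 87 89 73
f 88 70 90
f 88 90 89
f 89 90 91
f 89 91 73
f 90 70 71
f 90 71 91
f 91 71 72
f 91 72 73



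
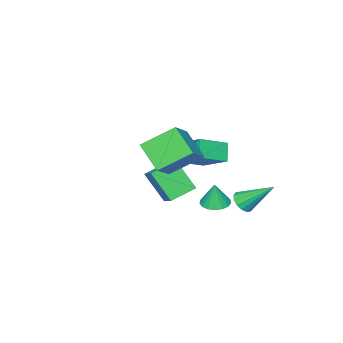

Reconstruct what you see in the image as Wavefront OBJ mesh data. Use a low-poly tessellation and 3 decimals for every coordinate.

v 2.662 -0.8 3.464
v 1.415 0.371 4.595
v 2.978 0.615 2.347
v 1.731 1.786 3.478
v 4.049 -0.306 4.482
v 2.802 0.865 5.613
v 4.365 1.109 3.365
v 3.118 2.28 4.496
v -2.25 -2.727 -2.259
v -2.049 -3.941 -0.595
v -1.731 -1.77 -1.624
v -1.53 -2.985 0.041
v -0.81 -3.175 -2.761
v -0.609 -4.39 -1.096
v -0.291 -2.219 -2.125
v -0.09 -3.433 -0.461
v -1.907 1.253 -1.535
v -1.309 1.144 -1.168
v -2.513 2.767 -0.105
v -1.226 1.407 -1.411
v -1.324 1.629 -1.687
v -1.579 1.749 -1.923
v -1.922 1.737 -2.054
v -2.261 1.595 -2.047
v -2.505 1.361 -1.903
v -2.589 1.098 -1.66
v -2.49 0.876 -1.384
v -2.235 0.756 -1.148
v -1.892 0.768 -1.016
v -1.554 0.911 -1.024
v -0.723 0.41 -1.381
v 0.047 0.203 -1.452
v -0.577 0.47 0.001
v 0.053 0.585 -1.47
v -0.119 0.928 -1.467
v -0.429 1.151 -1.444
v -0.806 1.205 -1.406
v -1.164 1.077 -1.363
v -1.421 0.796 -1.324
v -1.518 0.426 -1.298
v -1.433 0.053 -1.29
v -1.185 -0.238 -1.304
v -0.831 -0.381 -1.335
v -0.452 -0.343 -1.376
v -0.136 -0.132 -1.419
v -2.052 -1.534 1.367
v -1.901 0.194 2.384
v -1.459 -1.049 0.456
v -1.308 0.678 1.473
v -0.532 -2.078 2.067
v -0.381 -0.351 3.084
v 0.061 -1.594 1.156
v 0.212 0.134 2.173
f 2 4 1
f 5 2 1
f 1 4 3
f 3 5 1
f 2 8 4
f 6 2 5
f 6 8 2
f 4 8 3
f 7 5 3
f 3 8 7
f 7 6 5
f 8 6 7
f 10 12 9
f 13 10 9
f 9 12 11
f 11 13 9
f 10 16 12
f 14 10 13
f 14 16 10
f 12 16 11
f 15 13 11
f 11 16 15
f 15 14 13
f 16 14 15
f 18 17 20
f 18 20 19
f 20 17 21
f 20 21 19
f 21 17 22
f 21 22 19
f 22 17 23
f 22 23 19
f 23 17 24
f 23 24 19
f 24 17 25
f 24 25 19
f 25 17 26
f 25 26 19
f 26 17 27
f 26 27 19
f 27 17 28
f 27 28 19
f 28 17 29
f 28 29 19
f 29 17 30
f 29 30 19
f 30 17 18
f 30 18 19
f 32 31 34
f 32 34 33
f 34 31 35
f 34 35 33
f 35 31 36
f 35 36 33
f 36 31 37
f 36 37 33
f 37 31 38
f 37 38 33
f 38 31 39
f 38 39 33
f 39 31 40
f 39 40 33
f 40 31 41
f 40 41 33
f 41 31 42
f 41 42 33
f 42 31 43
f 42 43 33
f 43 31 44
f 43 44 33
f 44 31 45
f 44 45 33
f 45 31 32
f 45 32 33
f 47 49 46
f 50 47 46
f 46 49 48
f 48 50 46
f 47 53 49
f 51 47 50
f 51 53 47
f 49 53 48
f 52 50 48
f 48 53 52
f 52 51 50
f 53 51 52



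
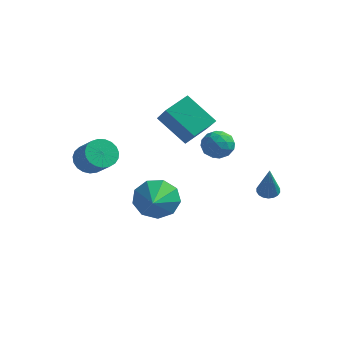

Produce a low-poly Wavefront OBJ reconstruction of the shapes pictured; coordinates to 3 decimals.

v 2.592 4.292 -1.784
v 3.117 4.407 -1.837
v 2.928 3.588 0.004
v 3.027 4.608 -1.741
v 2.852 4.747 -1.653
v 2.625 4.795 -1.592
v 2.391 4.744 -1.568
v 2.197 4.603 -1.587
v 2.082 4.401 -1.645
v 2.067 4.177 -1.73
v 2.156 3.975 -1.826
v 2.332 3.837 -1.914
v 2.559 3.788 -1.976
v 2.793 3.839 -2
v 2.987 3.98 -1.981
v 3.102 4.183 -1.923
v -1.596 1.454 -1.896
v -0.751 1.436 -2.6
v -1.084 0.086 -1.244
v -0.557 1.806 -1.974
v -0.85 2.012 -1.312
v -1.491 1.957 -0.923
v -2.182 1.667 -0.99
v -2.599 1.277 -1.48
v -2.547 0.97 -2.165
v -2.049 0.89 -2.724
v -1.34 1.074 -2.896
v 0.765 2.398 2.007
v 1.397 2.195 1.562
v 1.023 1.425 2.818
v 1.655 1.222 2.373
v 1.664 1.902 2.792
v 1.505 2.503 2.291
v 0.915 1.117 2.089
v 0.756 1.718 1.588
v 1.489 1.403 1.613
v 1.952 1.888 2.047
v 0.468 1.732 2.333
v 0.931 2.217 2.767
v 1.058 2.382 1.713
v 1.362 1.238 2.667
v 1.367 1.638 2.913
v 1.739 1.518 2.652
v 1.122 2.563 2.142
v 1.493 2.444 1.88
v 1.65 2.272 2.603
v 0.927 1.176 2.5
v 1.298 1.057 2.238
v 0.681 2.102 1.728
v 1.053 1.982 1.467
v 0.77 1.348 1.777
v 1.484 1.797 1.481
v 1.636 1.225 1.958
v 1.201 1.163 1.791
v 1.107 1.516 1.497
v 1.756 2.082 1.737
v 1.908 1.51 2.214
v 1.913 1.91 2.46
v 1.82 2.263 2.165
v 1.811 1.616 1.767
v 0.512 2.11 2.166
v 0.664 1.538 2.643
v 0.6 1.357 2.215
v 0.507 1.71 1.92
v 0.784 2.395 2.422
v 0.936 1.823 2.899
v 1.313 2.104 2.883
v 1.219 2.457 2.589
v 0.609 2.004 2.613
v -3.624 -0.925 1.476
v -3.046 -0.844 0.944
v -2.137 -1.374 1.853
v -2.716 -1.455 2.384
v -3.035 -0.556 1.101
v -2.126 -1.086 2.01
v -3.126 -0.332 1.323
v -2.217 -0.861 2.232
v -3.303 -0.21 1.571
v -2.395 -0.739 2.48
v -3.536 -0.212 1.803
v -2.627 -0.741 2.712
v -3.784 -0.337 1.978
v -2.876 -0.867 2.887
v -4.005 -0.564 2.066
v -3.096 -1.094 2.975
v -4.159 -0.853 2.052
v -3.251 -1.383 2.961
v -4.222 -1.155 1.939
v -3.313 -1.685 2.847
v -4.181 -1.417 1.745
v -3.272 -1.947 2.654
v -4.043 -1.594 1.504
v -3.135 -2.124 2.413
v -3.834 -1.656 1.259
v -2.925 -2.185 2.168
v -3.588 -1.59 1.051
v -2.679 -2.12 1.96
v -3.348 -1.41 0.917
v -2.44 -1.94 1.825
v -3.156 -1.146 0.879
v -2.248 -1.676 1.788
v -0.783 2.71 1.243
v -2.251 2.858 2.424
v -0.282 3.881 1.719
v -1.75 4.029 2.9
v 0.05 1.891 2.38
v -1.418 2.039 3.561
v 0.551 3.062 2.856
v -0.917 3.21 4.037
f 2 1 4
f 2 4 3
f 4 1 5
f 4 5 3
f 5 1 6
f 5 6 3
f 6 1 7
f 6 7 3
f 7 1 8
f 7 8 3
f 8 1 9
f 8 9 3
f 9 1 10
f 9 10 3
f 10 1 11
f 10 11 3
f 11 1 12
f 11 12 3
f 12 1 13
f 12 13 3
f 13 1 14
f 13 14 3
f 14 1 15
f 14 15 3
f 15 1 16
f 15 16 3
f 16 1 2
f 16 2 3
f 18 17 20
f 18 20 19
f 20 17 21
f 20 21 19
f 21 17 22
f 21 22 19
f 22 17 23
f 22 23 19
f 23 17 24
f 23 24 19
f 24 17 25
f 24 25 19
f 25 17 26
f 25 26 19
f 26 17 27
f 26 27 19
f 27 17 18
f 27 18 19
f 28 65 44
f 65 39 68
f 44 68 33
f 65 68 44
f 28 44 40
f 44 33 45
f 40 45 29
f 44 45 40
f 28 40 49
f 40 29 50
f 49 50 35
f 40 50 49
f 28 49 61
f 49 35 64
f 61 64 38
f 49 64 61
f 28 61 65
f 61 38 69
f 65 69 39
f 61 69 65
f 29 45 56
f 45 33 59
f 56 59 37
f 45 59 56
f 33 68 46
f 68 39 67
f 46 67 32
f 68 67 46
f 39 69 66
f 69 38 62
f 66 62 30
f 69 62 66
f 38 64 63
f 64 35 51
f 63 51 34
f 64 51 63
f 35 50 55
f 50 29 52
f 55 52 36
f 50 52 55
f 31 57 43
f 57 37 58
f 43 58 32
f 57 58 43
f 31 43 41
f 43 32 42
f 41 42 30
f 43 42 41
f 31 41 48
f 41 30 47
f 48 47 34
f 41 47 48
f 31 48 53
f 48 34 54
f 53 54 36
f 48 54 53
f 31 53 57
f 53 36 60
f 57 60 37
f 53 60 57
f 32 58 46
f 58 37 59
f 46 59 33
f 58 59 46
f 30 42 66
f 42 32 67
f 66 67 39
f 42 67 66
f 34 47 63
f 47 30 62
f 63 62 38
f 47 62 63
f 36 54 55
f 54 34 51
f 55 51 35
f 54 51 55
f 37 60 56
f 60 36 52
f 56 52 29
f 60 52 56
f 71 70 74
f 71 74 72
f 72 74 75
f 72 75 73
f 74 70 76
f 74 76 75
f 75 76 77
f 75 77 73
f 76 70 78
f 76 78 77
f 77 78 79
f 77 79 73
f 78 70 80
f 78 80 79
f 79 80 81
f 79 81 73
f 80 70 82
f 80 82 81
f 81 82 83
f 81 83 73
f 82 70 84
f 82 84 83
f 83 84 85
f 83 85 73
f 84 70 86
f 84 86 85
f 85 86 87
f 85 87 73
f 86 70 88
f 86 88 87
f 87 88 89
f 87 89 73
f 88 70 90
f 88 90 89
f 89 90 91
f 89 91 73
f 90 70 92
f 90 92 91
f 91 92 93
f 91 93 73
f 92 70 94
f 92 94 93
f 93 94 95
f 93 95 73
f 94 70 96
f 94 96 95
f 95 96 97
f 95 97 73
f 96 70 98
f 96 98 97
f 97 98 99
f 97 99 73
f 98 70 100
f 98 100 99
f 99 100 101
f 99 101 73
f 100 70 71
f 100 71 101
f 101 71 72
f 101 72 73
f 103 105 102
f 106 103 102
f 102 105 104
f 104 106 102
f 103 109 105
f 107 103 106
f 107 109 103
f 105 109 104
f 108 106 104
f 104 109 108
f 108 107 106
f 109 107 108



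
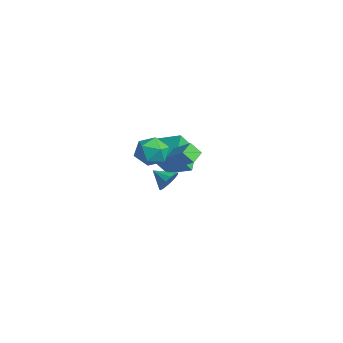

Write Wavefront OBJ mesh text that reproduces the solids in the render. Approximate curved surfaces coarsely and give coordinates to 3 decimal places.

v 3.874 -3.509 1.217
v 4.33 -3.581 1.834
v 3.046 -4.091 1.763
v 4.108 -3.213 1.888
v 3.811 -2.938 1.73
v 3.535 -2.845 1.409
v 3.366 -2.963 1.027
v 3.359 -3.254 0.705
v 3.515 -3.626 0.546
v 3.786 -3.961 0.6
v 4.084 -4.153 0.85
v 4.316 -4.14 1.217
v 4.408 -3.927 1.583
v -1.292 -0.246 -0.492
v -1.624 -0.79 0.239
v -0.165 0.283 0.414
v -0.497 -0.261 1.145
v -0.703 -0.999 -0.785
v -1.035 -1.543 -0.054
v 0.424 -0.47 0.121
v 0.092 -1.014 0.852
v -1.137 -2.913 0.599
v -0.512 -2.032 0.425
v -0.048 -3.428 1.895
v 0.577 -2.547 1.721
v -0.424 -2.433 2.146
v -1.097 -2.114 1.345
v 0.537 -3.346 0.975
v -0.136 -3.027 0.174
v 0.522 -2.3 0.657
v -0.072 -1.735 1.381
v -0.488 -3.725 0.939
v -1.082 -3.16 1.663
v -5.016 0.596 -2.26
v -4.773 -0.519 -0.655
v -3.936 1.68 -1.671
v -3.692 0.565 -0.066
v -3.688 -0.285 -3.074
v -3.444 -1.4 -1.469
v -2.607 0.799 -2.485
v -2.364 -0.316 -0.88
f 2 1 4
f 2 4 3
f 4 1 5
f 4 5 3
f 5 1 6
f 5 6 3
f 6 1 7
f 6 7 3
f 7 1 8
f 7 8 3
f 8 1 9
f 8 9 3
f 9 1 10
f 9 10 3
f 10 1 11
f 10 11 3
f 11 1 12
f 11 12 3
f 12 1 13
f 12 13 3
f 13 1 2
f 13 2 3
f 15 17 14
f 18 15 14
f 14 17 16
f 16 18 14
f 15 21 17
f 19 15 18
f 19 21 15
f 17 21 16
f 20 18 16
f 16 21 20
f 20 19 18
f 21 19 20
f 22 33 27
f 22 27 23
f 22 23 29
f 22 29 32
f 22 32 33
f 23 27 31
f 27 33 26
f 33 32 24
f 32 29 28
f 29 23 30
f 25 31 26
f 25 26 24
f 25 24 28
f 25 28 30
f 25 30 31
f 26 31 27
f 24 26 33
f 28 24 32
f 30 28 29
f 31 30 23
f 35 37 34
f 38 35 34
f 34 37 36
f 36 38 34
f 35 41 37
f 39 35 38
f 39 41 35
f 37 41 36
f 40 38 36
f 36 41 40
f 40 39 38
f 41 39 40



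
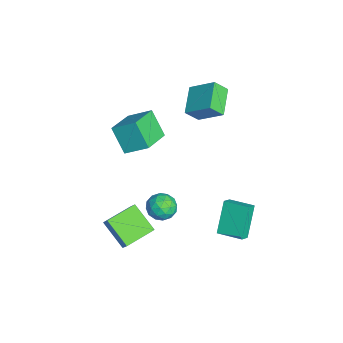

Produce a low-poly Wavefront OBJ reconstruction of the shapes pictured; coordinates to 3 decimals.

v -1.748 -3.602 2.377
v -1.273 -2.298 3.251
v -0.828 -2.96 0.919
v -0.353 -1.656 1.792
v -0.067 -4.624 2.988
v 0.408 -3.32 3.861
v 0.853 -3.982 1.529
v 1.328 -2.678 2.403
v 4.585 -4.387 -3.307
v 3.357 -5.362 -2.164
v 3.586 -2.806 -3.031
v 2.358 -3.781 -1.889
v 5.122 -4.179 -2.551
v 3.894 -5.154 -1.409
v 4.123 -2.598 -2.276
v 2.895 -3.573 -1.133
v 2.32 -1.738 -2.564
v 2.933 -1.29 -2.018
v 2.287 -2.89 -1.582
v 2.9 -2.442 -1.036
v 2.028 -2.114 -1.127
v 2.049 -1.402 -1.734
v 3.171 -2.778 -1.866
v 3.192 -2.066 -2.473
v 3.46 -1.932 -1.587
v 2.753 -1.522 -1.13
v 2.467 -2.658 -2.47
v 1.76 -2.248 -2.013
v 2.63 -1.413 -2.378
v 2.59 -2.767 -1.222
v 2.078 -2.574 -1.276
v 2.439 -2.311 -0.955
v 2.11 -1.479 -2.211
v 2.47 -1.216 -1.89
v 1.938 -1.7 -1.366
v 2.75 -2.964 -1.71
v 3.11 -2.701 -1.389
v 2.781 -1.869 -2.645
v 3.142 -1.606 -2.324
v 3.282 -2.48 -2.234
v 3.299 -1.527 -1.803
v 3.28 -2.204 -1.225
v 3.439 -2.402 -1.713
v 3.451 -1.983 -2.07
v 2.884 -1.286 -1.534
v 2.865 -1.963 -0.957
v 2.352 -1.77 -1.01
v 2.364 -1.352 -1.367
v 3.194 -1.664 -1.281
v 2.355 -2.217 -2.643
v 2.336 -2.894 -2.066
v 2.856 -2.828 -2.233
v 2.868 -2.41 -2.59
v 1.94 -1.976 -2.375
v 1.921 -2.653 -1.797
v 1.769 -2.197 -1.53
v 1.781 -1.778 -1.887
v 2.026 -2.516 -2.319
v -4.113 0.081 2.467
v -3.339 1.43 3.56
v -4.268 0.877 1.596
v -3.494 2.225 2.689
v -2.386 -0.345 1.771
v -1.612 1.003 2.864
v -2.541 0.45 0.9
v -1.767 1.799 1.993
v 2.421 1.36 -4.725
v 1.241 1.866 -2.964
v 3.223 2.677 -4.566
v 2.042 3.183 -2.805
v 2.958 0.977 -4.255
v 1.777 1.483 -2.494
v 3.759 2.294 -4.096
v 2.579 2.8 -2.335
f 2 4 1
f 5 2 1
f 1 4 3
f 3 5 1
f 2 8 4
f 6 2 5
f 6 8 2
f 4 8 3
f 7 5 3
f 3 8 7
f 7 6 5
f 8 6 7
f 10 12 9
f 13 10 9
f 9 12 11
f 11 13 9
f 10 16 12
f 14 10 13
f 14 16 10
f 12 16 11
f 15 13 11
f 11 16 15
f 15 14 13
f 16 14 15
f 17 54 33
f 54 28 57
f 33 57 22
f 54 57 33
f 17 33 29
f 33 22 34
f 29 34 18
f 33 34 29
f 17 29 38
f 29 18 39
f 38 39 24
f 29 39 38
f 17 38 50
f 38 24 53
f 50 53 27
f 38 53 50
f 17 50 54
f 50 27 58
f 54 58 28
f 50 58 54
f 18 34 45
f 34 22 48
f 45 48 26
f 34 48 45
f 22 57 35
f 57 28 56
f 35 56 21
f 57 56 35
f 28 58 55
f 58 27 51
f 55 51 19
f 58 51 55
f 27 53 52
f 53 24 40
f 52 40 23
f 53 40 52
f 24 39 44
f 39 18 41
f 44 41 25
f 39 41 44
f 20 46 32
f 46 26 47
f 32 47 21
f 46 47 32
f 20 32 30
f 32 21 31
f 30 31 19
f 32 31 30
f 20 30 37
f 30 19 36
f 37 36 23
f 30 36 37
f 20 37 42
f 37 23 43
f 42 43 25
f 37 43 42
f 20 42 46
f 42 25 49
f 46 49 26
f 42 49 46
f 21 47 35
f 47 26 48
f 35 48 22
f 47 48 35
f 19 31 55
f 31 21 56
f 55 56 28
f 31 56 55
f 23 36 52
f 36 19 51
f 52 51 27
f 36 51 52
f 25 43 44
f 43 23 40
f 44 40 24
f 43 40 44
f 26 49 45
f 49 25 41
f 45 41 18
f 49 41 45
f 60 62 59
f 63 60 59
f 59 62 61
f 61 63 59
f 60 66 62
f 64 60 63
f 64 66 60
f 62 66 61
f 65 63 61
f 61 66 65
f 65 64 63
f 66 64 65
f 68 70 67
f 71 68 67
f 67 70 69
f 69 71 67
f 68 74 70
f 72 68 71
f 72 74 68
f 70 74 69
f 73 71 69
f 69 74 73
f 73 72 71
f 74 72 73



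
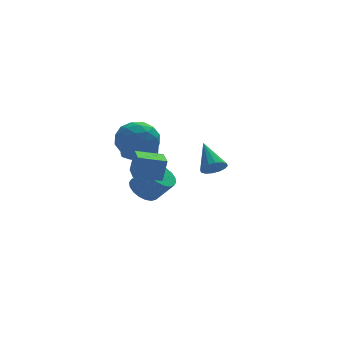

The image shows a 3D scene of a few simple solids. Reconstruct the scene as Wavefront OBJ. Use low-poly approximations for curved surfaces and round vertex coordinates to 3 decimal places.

v 2.837 0.996 0.301
v 3.554 0.998 0.372
v 2.723 2.464 1.439
v 3.485 1.219 0.08
v 3.243 1.38 -0.153
v 2.892 1.439 -0.264
v 2.526 1.379 -0.224
v 2.244 1.216 -0.042
v 2.121 0.995 0.231
v 2.189 0.774 0.523
v 2.432 0.612 0.756
v 2.783 0.554 0.866
v 3.148 0.614 0.826
v 3.431 0.776 0.645
v -1.149 0.435 1.923
v -0.246 0.589 1.846
v -0.167 0.658 2.921
v -1.071 0.505 2.997
v -0.511 1.091 1.833
v -0.432 1.161 2.908
v -1.02 1.344 1.855
v -0.941 1.413 2.929
v -1.579 1.249 1.902
v -1.5 1.318 2.977
v -1.973 0.843 1.957
v -1.894 0.913 3.032
v -2.053 0.282 1.999
v -1.974 0.351 3.074
v -1.788 -0.221 2.012
v -1.709 -0.151 3.087
v -1.279 -0.473 1.991
v -1.2 -0.404 3.065
v -0.72 -0.378 1.943
v -0.641 -0.309 3.018
v -0.326 0.027 1.888
v -0.247 0.097 2.963
v -0.4 2.467 -1.457
v 0.112 2.002 -2.033
v 0.892 1.408 -0.859
v 0.38 1.873 -0.283
v 0.313 2.345 -1.993
v 1.093 1.751 -0.818
v 0.373 2.714 -1.846
v 1.153 2.119 -0.672
v 0.28 3.033 -1.623
v 1.06 2.439 -0.449
v 0.052 3.24 -1.367
v 0.833 2.646 -0.193
v -0.265 3.294 -1.128
v 0.515 2.7 0.046
v -0.609 3.184 -0.955
v 0.171 2.59 0.219
v -0.912 2.932 -0.881
v -0.132 2.338 0.293
v -1.113 2.589 -0.922
v -0.333 1.995 0.253
v -1.173 2.221 -1.068
v -0.393 1.626 0.106
v -1.08 1.901 -1.291
v -0.3 1.307 -0.117
v -0.853 1.694 -1.547
v -0.072 1.1 -0.373
v -0.535 1.64 -1.786
v 0.245 1.046 -0.612
v -0.191 1.75 -1.959
v 0.589 1.156 -0.785
v -2.759 -4.544 2.866
v -2.484 -4.404 4.015
v -2.5 -2.955 2.61
v -2.225 -2.815 3.759
v -1.435 -4.805 2.581
v -1.16 -4.665 3.73
v -1.176 -3.216 2.325
v -0.901 -3.076 3.474
v -2.687 -0.964 4.074
v -2.063 -0.795 3.115
v -1.437 -2.225 4.665
v -0.813 -2.056 3.706
v -0.884 -1.222 4.504
v -1.657 -0.443 4.139
v -1.843 -2.577 3.641
v -2.616 -1.798 3.276
v -1.542 -1.792 2.847
v -0.949 -0.954 3.381
v -2.551 -2.066 4.399
v -1.958 -1.228 4.933
v -2.485 -0.769 3.543
v -1.015 -2.251 4.237
v -1.057 -1.761 4.706
v -0.69 -1.662 4.142
v -2.246 -0.562 4.145
v -1.879 -0.462 3.581
v -1.186 -0.713 4.397
v -1.621 -2.558 4.199
v -1.254 -2.458 3.635
v -2.81 -1.358 3.638
v -2.443 -1.259 3.074
v -2.314 -2.307 3.383
v -1.812 -1.255 2.822
v -1.077 -1.997 3.169
v -1.683 -2.303 3.131
v -2.137 -1.845 2.916
v -1.463 -0.763 3.135
v -0.728 -1.504 3.482
v -0.77 -1.014 3.951
v -1.224 -0.556 3.737
v -1.157 -1.349 2.978
v -2.772 -1.516 4.298
v -2.037 -2.257 4.645
v -2.276 -2.464 4.043
v -2.73 -2.006 3.829
v -2.423 -1.023 4.611
v -1.688 -1.765 4.958
v -1.363 -1.175 4.864
v -1.817 -0.717 4.649
v -2.343 -1.671 4.802
f 2 1 4
f 2 4 3
f 4 1 5
f 4 5 3
f 5 1 6
f 5 6 3
f 6 1 7
f 6 7 3
f 7 1 8
f 7 8 3
f 8 1 9
f 8 9 3
f 9 1 10
f 9 10 3
f 10 1 11
f 10 11 3
f 11 1 12
f 11 12 3
f 12 1 13
f 12 13 3
f 13 1 14
f 13 14 3
f 14 1 2
f 14 2 3
f 16 15 19
f 16 19 17
f 17 19 20
f 17 20 18
f 19 15 21
f 19 21 20
f 20 21 22
f 20 22 18
f 21 15 23
f 21 23 22
f 22 23 24
f 22 24 18
f 23 15 25
f 23 25 24
f 24 25 26
f 24 26 18
f 25 15 27
f 25 27 26
f 26 27 28
f 26 28 18
f 27 15 29
f 27 29 28
f 28 29 30
f 28 30 18
f 29 15 31
f 29 31 30
f 30 31 32
f 30 32 18
f 31 15 33
f 31 33 32
f 32 33 34
f 32 34 18
f 33 15 35
f 33 35 34
f 34 35 36
f 34 36 18
f 35 15 16
f 35 16 36
f 36 16 17
f 36 17 18
f 38 37 41
f 38 41 39
f 39 41 42
f 39 42 40
f 41 37 43
f 41 43 42
f 42 43 44
f 42 44 40
f 43 37 45
f 43 45 44
f 44 45 46
f 44 46 40
f 45 37 47
f 45 47 46
f 46 47 48
f 46 48 40
f 47 37 49
f 47 49 48
f 48 49 50
f 48 50 40
f 49 37 51
f 49 51 50
f 50 51 52
f 50 52 40
f 51 37 53
f 51 53 52
f 52 53 54
f 52 54 40
f 53 37 55
f 53 55 54
f 54 55 56
f 54 56 40
f 55 37 57
f 55 57 56
f 56 57 58
f 56 58 40
f 57 37 59
f 57 59 58
f 58 59 60
f 58 60 40
f 59 37 61
f 59 61 60
f 60 61 62
f 60 62 40
f 61 37 63
f 61 63 62
f 62 63 64
f 62 64 40
f 63 37 65
f 63 65 64
f 64 65 66
f 64 66 40
f 65 37 38
f 65 38 66
f 66 38 39
f 66 39 40
f 68 70 67
f 71 68 67
f 67 70 69
f 69 71 67
f 68 74 70
f 72 68 71
f 72 74 68
f 70 74 69
f 73 71 69
f 69 74 73
f 73 72 71
f 74 72 73
f 75 112 91
f 112 86 115
f 91 115 80
f 112 115 91
f 75 91 87
f 91 80 92
f 87 92 76
f 91 92 87
f 75 87 96
f 87 76 97
f 96 97 82
f 87 97 96
f 75 96 108
f 96 82 111
f 108 111 85
f 96 111 108
f 75 108 112
f 108 85 116
f 112 116 86
f 108 116 112
f 76 92 103
f 92 80 106
f 103 106 84
f 92 106 103
f 80 115 93
f 115 86 114
f 93 114 79
f 115 114 93
f 86 116 113
f 116 85 109
f 113 109 77
f 116 109 113
f 85 111 110
f 111 82 98
f 110 98 81
f 111 98 110
f 82 97 102
f 97 76 99
f 102 99 83
f 97 99 102
f 78 104 90
f 104 84 105
f 90 105 79
f 104 105 90
f 78 90 88
f 90 79 89
f 88 89 77
f 90 89 88
f 78 88 95
f 88 77 94
f 95 94 81
f 88 94 95
f 78 95 100
f 95 81 101
f 100 101 83
f 95 101 100
f 78 100 104
f 100 83 107
f 104 107 84
f 100 107 104
f 79 105 93
f 105 84 106
f 93 106 80
f 105 106 93
f 77 89 113
f 89 79 114
f 113 114 86
f 89 114 113
f 81 94 110
f 94 77 109
f 110 109 85
f 94 109 110
f 83 101 102
f 101 81 98
f 102 98 82
f 101 98 102
f 84 107 103
f 107 83 99
f 103 99 76
f 107 99 103



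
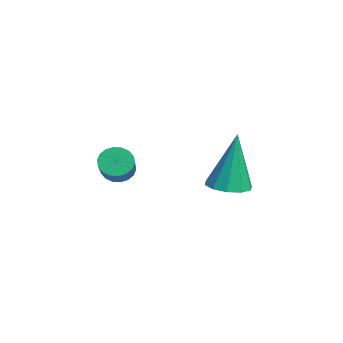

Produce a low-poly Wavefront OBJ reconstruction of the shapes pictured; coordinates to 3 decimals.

v 1.903 -3.605 -0.702
v 2.149 -3.352 -1.084
v 4.064 -3.642 -0.039
v 3.817 -3.895 0.342
v 2.095 -3.182 -0.936
v 4.009 -3.473 0.108
v 2.002 -3.096 -0.743
v 3.916 -3.387 0.302
v 1.89 -3.11 -0.541
v 3.804 -3.401 0.504
v 1.78 -3.223 -0.371
v 3.694 -3.514 0.673
v 1.695 -3.411 -0.267
v 3.609 -3.702 0.778
v 1.65 -3.638 -0.249
v 3.565 -3.928 0.796
v 1.656 -3.858 -0.321
v 3.571 -4.148 0.724
v 1.711 -4.027 -0.468
v 3.625 -4.318 0.576
v 1.804 -4.113 -0.662
v 3.718 -4.404 0.383
v 1.916 -4.099 -0.864
v 3.83 -4.39 0.181
v 2.026 -3.986 -1.033
v 3.94 -4.277 0.011
v 2.111 -3.798 -1.138
v 4.025 -4.089 -0.093
v 2.155 -3.572 -1.156
v 4.07 -3.862 -0.111
v 1.656 -0.342 -1.711
v 2.318 -0.085 -1.734
v 1.624 -0.078 0.331
v 2.04 0.251 -1.782
v 1.615 0.36 -1.803
v 1.207 0.201 -1.789
v 0.97 -0.165 -1.745
v 0.995 -0.6 -1.689
v 1.273 -0.936 -1.641
v 1.697 -1.045 -1.619
v 2.106 -0.886 -1.634
v 2.343 -0.52 -1.677
f 2 1 5
f 2 5 3
f 3 5 6
f 3 6 4
f 5 1 7
f 5 7 6
f 6 7 8
f 6 8 4
f 7 1 9
f 7 9 8
f 8 9 10
f 8 10 4
f 9 1 11
f 9 11 10
f 10 11 12
f 10 12 4
f 11 1 13
f 11 13 12
f 12 13 14
f 12 14 4
f 13 1 15
f 13 15 14
f 14 15 16
f 14 16 4
f 15 1 17
f 15 17 16
f 16 17 18
f 16 18 4
f 17 1 19
f 17 19 18
f 18 19 20
f 18 20 4
f 19 1 21
f 19 21 20
f 20 21 22
f 20 22 4
f 21 1 23
f 21 23 22
f 22 23 24
f 22 24 4
f 23 1 25
f 23 25 24
f 24 25 26
f 24 26 4
f 25 1 27
f 25 27 26
f 26 27 28
f 26 28 4
f 27 1 29
f 27 29 28
f 28 29 30
f 28 30 4
f 29 1 2
f 29 2 30
f 30 2 3
f 30 3 4
f 32 31 34
f 32 34 33
f 34 31 35
f 34 35 33
f 35 31 36
f 35 36 33
f 36 31 37
f 36 37 33
f 37 31 38
f 37 38 33
f 38 31 39
f 38 39 33
f 39 31 40
f 39 40 33
f 40 31 41
f 40 41 33
f 41 31 42
f 41 42 33
f 42 31 32
f 42 32 33



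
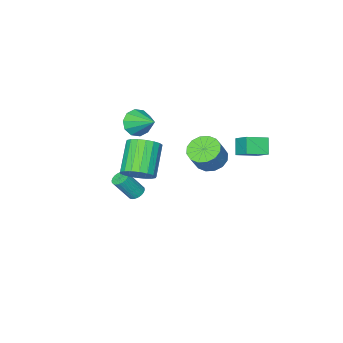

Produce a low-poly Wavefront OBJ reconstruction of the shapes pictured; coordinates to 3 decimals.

v 3.732 1.267 2.075
v 4.423 1.157 2.592
v 3.339 0.222 3.841
v 2.648 0.333 3.325
v 4.276 1.493 2.716
v 3.192 0.558 3.965
v 4.021 1.784 2.713
v 2.937 0.849 3.962
v 3.709 1.973 2.583
v 2.625 1.038 3.833
v 3.401 2.023 2.353
v 2.317 1.088 3.603
v 3.159 1.922 2.068
v 2.075 0.987 3.318
v 3.031 1.692 1.785
v 1.947 0.758 3.034
v 3.041 1.378 1.559
v 1.957 0.443 2.808
v 3.188 1.042 1.435
v 2.104 0.107 2.684
v 3.443 0.751 1.438
v 2.359 -0.184 2.687
v 3.755 0.562 1.567
v 2.671 -0.373 2.817
v 4.063 0.512 1.797
v 2.979 -0.423 3.047
v 4.305 0.613 2.082
v 3.221 -0.322 3.332
v 4.433 0.842 2.366
v 3.349 -0.092 3.615
v -2.962 -1.545 -1.349
v -2.302 -1.149 -1.834
v -1.618 -0.919 -0.717
v -2.278 -1.315 -0.231
v -2.599 -0.8 -1.724
v -1.915 -0.57 -0.607
v -2.993 -0.651 -1.514
v -2.309 -0.421 -0.397
v -3.379 -0.741 -1.259
v -2.695 -0.511 -0.142
v -3.653 -1.047 -1.028
v -2.969 -0.817 0.089
v -3.742 -1.486 -0.883
v -3.058 -1.256 0.234
v -3.622 -1.941 -0.863
v -2.938 -1.711 0.254
v -3.325 -2.29 -0.973
v -2.641 -2.06 0.144
v -2.931 -2.439 -1.183
v -2.247 -2.209 -0.066
v -2.545 -2.349 -1.438
v -1.861 -2.119 -0.321
v -2.271 -2.043 -1.669
v -1.587 -1.813 -0.552
v -2.182 -1.604 -1.814
v -1.498 -1.374 -0.697
v -2.59 2.458 1.298
v -2.985 1.963 2.059
v -2.437 3.443 2.019
v -2.833 2.947 2.78
v -1.527 2.073 1.6
v -1.923 1.577 2.361
v -1.375 3.057 2.321
v -1.77 2.562 3.082
v 0.702 -2.975 -3.16
v 1.134 -2.938 -3.409
v 1.89 -3.288 -2.149
v 1.458 -3.325 -1.9
v 1.112 -2.755 -3.344
v 1.867 -3.105 -2.085
v 1.027 -2.606 -3.252
v 1.782 -2.956 -1.992
v 0.893 -2.513 -3.146
v 1.648 -2.863 -1.886
v 0.729 -2.49 -3.041
v 1.485 -2.84 -1.782
v 0.562 -2.541 -2.955
v 1.317 -2.891 -1.695
v 0.416 -2.658 -2.9
v 1.171 -3.008 -1.64
v 0.313 -2.823 -2.885
v 1.069 -3.173 -1.625
v 0.27 -3.012 -2.911
v 1.026 -3.362 -1.651
v 0.293 -3.195 -2.975
v 1.048 -3.545 -1.716
v 0.378 -3.344 -3.068
v 1.133 -3.694 -1.808
v 0.512 -3.437 -3.174
v 1.267 -3.787 -1.914
v 0.675 -3.46 -3.278
v 1.431 -3.81 -2.019
v 0.843 -3.409 -3.365
v 1.598 -3.759 -2.105
v 0.989 -3.292 -3.42
v 1.744 -3.642 -2.16
v 1.091 -3.127 -3.435
v 1.847 -3.477 -2.175
v 0.368 -3.267 1.821
v 0.976 -2.975 1.32
v 0.372 -1.833 2.659
v 0.52 -2.85 1.108
v 0.005 -2.884 1.168
v -0.371 -3.064 1.477
v -0.464 -3.321 1.918
v -0.24 -3.558 2.322
v 0.217 -3.683 2.535
v 0.732 -3.649 2.475
v 1.108 -3.469 2.165
v 1.201 -3.212 1.724
f 2 1 5
f 2 5 3
f 3 5 6
f 3 6 4
f 5 1 7
f 5 7 6
f 6 7 8
f 6 8 4
f 7 1 9
f 7 9 8
f 8 9 10
f 8 10 4
f 9 1 11
f 9 11 10
f 10 11 12
f 10 12 4
f 11 1 13
f 11 13 12
f 12 13 14
f 12 14 4
f 13 1 15
f 13 15 14
f 14 15 16
f 14 16 4
f 15 1 17
f 15 17 16
f 16 17 18
f 16 18 4
f 17 1 19
f 17 19 18
f 18 19 20
f 18 20 4
f 19 1 21
f 19 21 20
f 20 21 22
f 20 22 4
f 21 1 23
f 21 23 22
f 22 23 24
f 22 24 4
f 23 1 25
f 23 25 24
f 24 25 26
f 24 26 4
f 25 1 27
f 25 27 26
f 26 27 28
f 26 28 4
f 27 1 29
f 27 29 28
f 28 29 30
f 28 30 4
f 29 1 2
f 29 2 30
f 30 2 3
f 30 3 4
f 32 31 35
f 32 35 33
f 33 35 36
f 33 36 34
f 35 31 37
f 35 37 36
f 36 37 38
f 36 38 34
f 37 31 39
f 37 39 38
f 38 39 40
f 38 40 34
f 39 31 41
f 39 41 40
f 40 41 42
f 40 42 34
f 41 31 43
f 41 43 42
f 42 43 44
f 42 44 34
f 43 31 45
f 43 45 44
f 44 45 46
f 44 46 34
f 45 31 47
f 45 47 46
f 46 47 48
f 46 48 34
f 47 31 49
f 47 49 48
f 48 49 50
f 48 50 34
f 49 31 51
f 49 51 50
f 50 51 52
f 50 52 34
f 51 31 53
f 51 53 52
f 52 53 54
f 52 54 34
f 53 31 55
f 53 55 54
f 54 55 56
f 54 56 34
f 55 31 32
f 55 32 56
f 56 32 33
f 56 33 34
f 58 60 57
f 61 58 57
f 57 60 59
f 59 61 57
f 58 64 60
f 62 58 61
f 62 64 58
f 60 64 59
f 63 61 59
f 59 64 63
f 63 62 61
f 64 62 63
f 66 65 69
f 66 69 67
f 67 69 70
f 67 70 68
f 69 65 71
f 69 71 70
f 70 71 72
f 70 72 68
f 71 65 73
f 71 73 72
f 72 73 74
f 72 74 68
f 73 65 75
f 73 75 74
f 74 75 76
f 74 76 68
f 75 65 77
f 75 77 76
f 76 77 78
f 76 78 68
f 77 65 79
f 77 79 78
f 78 79 80
f 78 80 68
f 79 65 81
f 79 81 80
f 80 81 82
f 80 82 68
f 81 65 83
f 81 83 82
f 82 83 84
f 82 84 68
f 83 65 85
f 83 85 84
f 84 85 86
f 84 86 68
f 85 65 87
f 85 87 86
f 86 87 88
f 86 88 68
f 87 65 89
f 87 89 88
f 88 89 90
f 88 90 68
f 89 65 91
f 89 91 90
f 90 91 92
f 90 92 68
f 91 65 93
f 91 93 92
f 92 93 94
f 92 94 68
f 93 65 95
f 93 95 94
f 94 95 96
f 94 96 68
f 95 65 97
f 95 97 96
f 96 97 98
f 96 98 68
f 97 65 66
f 97 66 98
f 98 66 67
f 98 67 68
f 100 99 102
f 100 102 101
f 102 99 103
f 102 103 101
f 103 99 104
f 103 104 101
f 104 99 105
f 104 105 101
f 105 99 106
f 105 106 101
f 106 99 107
f 106 107 101
f 107 99 108
f 107 108 101
f 108 99 109
f 108 109 101
f 109 99 110
f 109 110 101
f 110 99 100
f 110 100 101



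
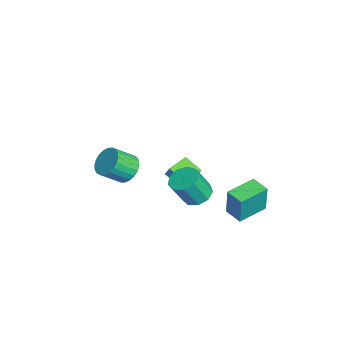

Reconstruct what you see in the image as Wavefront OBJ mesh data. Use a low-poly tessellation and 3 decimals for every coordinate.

v -2.744 -0.226 -3.77
v -2.322 0.001 -2.95
v -3.747 0.883 -3.561
v -3.326 1.11 -2.741
v -1.914 0.65 -4.439
v -1.493 0.877 -3.619
v -2.918 1.759 -4.23
v -2.496 1.986 -3.41
v -0.589 1.529 -4.061
v 0.092 0.895 -4.502
v 0.41 -0.004 -2.721
v -0.271 0.631 -2.279
v 0.418 1.474 -4.268
v 0.736 0.575 -2.487
v 0.274 2.079 -3.937
v 0.591 1.18 -2.156
v -0.275 2.426 -3.664
v 0.043 1.528 -1.883
v -0.97 2.354 -3.576
v -0.652 1.456 -1.795
v -1.487 1.896 -3.715
v -1.169 0.998 -1.934
v -1.584 1.266 -4.016
v -1.266 0.368 -2.235
v -1.215 0.759 -4.337
v -0.897 -0.139 -2.556
v -0.553 0.613 -4.529
v -0.235 -0.286 -2.748
v 3.332 -2.966 1.795
v 3.786 -2.322 2.41
v 4.103 -3.531 3.441
v 3.648 -4.174 2.825
v 3.419 -2.306 2.541
v 3.736 -3.515 3.572
v 3.039 -2.391 2.559
v 3.355 -3.6 3.589
v 2.703 -2.563 2.46
v 3.019 -3.772 3.491
v 2.463 -2.796 2.26
v 2.779 -4.005 3.29
v 2.355 -3.056 1.989
v 2.671 -4.265 3.02
v 2.396 -3.301 1.688
v 2.712 -4.51 2.719
v 2.579 -3.496 1.404
v 2.896 -4.705 2.435
v 2.877 -3.609 1.179
v 3.194 -4.818 2.21
v 3.244 -3.625 1.048
v 3.561 -4.834 2.079
v 3.625 -3.54 1.031
v 3.941 -4.749 2.061
v 3.961 -3.368 1.129
v 4.277 -4.577 2.16
v 4.201 -3.135 1.33
v 4.517 -4.344 2.36
v 4.309 -2.875 1.6
v 4.625 -4.084 2.631
v 4.268 -2.63 1.901
v 4.584 -3.839 2.932
v 4.084 -2.435 2.185
v 4.401 -3.644 3.216
v 3.634 2.709 -2.257
v 3.928 2.723 -0.259
v 2.552 4.373 -2.109
v 2.846 4.387 -0.111
v 4.634 3.373 -2.409
v 4.928 3.387 -0.411
v 3.552 5.037 -2.261
v 3.846 5.051 -0.263
f 2 4 1
f 5 2 1
f 1 4 3
f 3 5 1
f 2 8 4
f 6 2 5
f 6 8 2
f 4 8 3
f 7 5 3
f 3 8 7
f 7 6 5
f 8 6 7
f 10 9 13
f 10 13 11
f 11 13 14
f 11 14 12
f 13 9 15
f 13 15 14
f 14 15 16
f 14 16 12
f 15 9 17
f 15 17 16
f 16 17 18
f 16 18 12
f 17 9 19
f 17 19 18
f 18 19 20
f 18 20 12
f 19 9 21
f 19 21 20
f 20 21 22
f 20 22 12
f 21 9 23
f 21 23 22
f 22 23 24
f 22 24 12
f 23 9 25
f 23 25 24
f 24 25 26
f 24 26 12
f 25 9 27
f 25 27 26
f 26 27 28
f 26 28 12
f 27 9 10
f 27 10 28
f 28 10 11
f 28 11 12
f 30 29 33
f 30 33 31
f 31 33 34
f 31 34 32
f 33 29 35
f 33 35 34
f 34 35 36
f 34 36 32
f 35 29 37
f 35 37 36
f 36 37 38
f 36 38 32
f 37 29 39
f 37 39 38
f 38 39 40
f 38 40 32
f 39 29 41
f 39 41 40
f 40 41 42
f 40 42 32
f 41 29 43
f 41 43 42
f 42 43 44
f 42 44 32
f 43 29 45
f 43 45 44
f 44 45 46
f 44 46 32
f 45 29 47
f 45 47 46
f 46 47 48
f 46 48 32
f 47 29 49
f 47 49 48
f 48 49 50
f 48 50 32
f 49 29 51
f 49 51 50
f 50 51 52
f 50 52 32
f 51 29 53
f 51 53 52
f 52 53 54
f 52 54 32
f 53 29 55
f 53 55 54
f 54 55 56
f 54 56 32
f 55 29 57
f 55 57 56
f 56 57 58
f 56 58 32
f 57 29 59
f 57 59 58
f 58 59 60
f 58 60 32
f 59 29 61
f 59 61 60
f 60 61 62
f 60 62 32
f 61 29 30
f 61 30 62
f 62 30 31
f 62 31 32
f 64 66 63
f 67 64 63
f 63 66 65
f 65 67 63
f 64 70 66
f 68 64 67
f 68 70 64
f 66 70 65
f 69 67 65
f 65 70 69
f 69 68 67
f 70 68 69

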